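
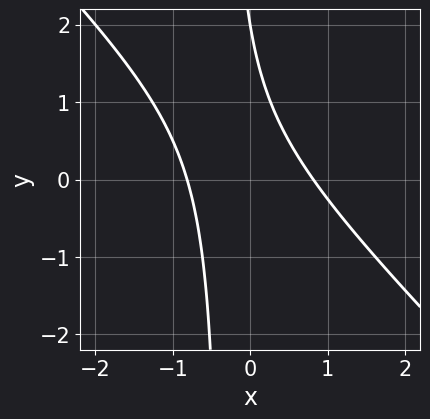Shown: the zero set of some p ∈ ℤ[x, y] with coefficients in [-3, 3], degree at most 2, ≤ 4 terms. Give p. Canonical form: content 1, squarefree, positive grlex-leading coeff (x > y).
(a) The degree is 2 — a generic line meets the curve in up to 2 points.
(b) Against the integer gridlines: it crosses the y-axis at the gridline y = 2.
(c) Fitting integer coefficients to these (and the overall shape) gives p.

3*x^2 + 3*x*y + y - 2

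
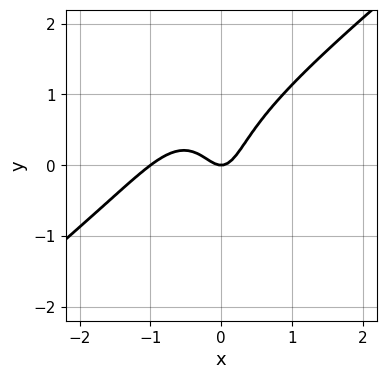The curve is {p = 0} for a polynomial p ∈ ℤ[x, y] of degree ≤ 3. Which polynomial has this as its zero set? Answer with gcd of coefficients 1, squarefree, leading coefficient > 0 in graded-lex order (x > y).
First, the degree is 3 — no degree-2 curve has this shape.
Then, reading off the gridlines: one y-axis crossing is at y = 0; the x-axis gridline crossings are at x ∈ {-1, 0}.
Finally, assembling these constraints gives the stated polynomial.

3*x^3 - 3*x^2*y - y^3 + 3*x^2 - y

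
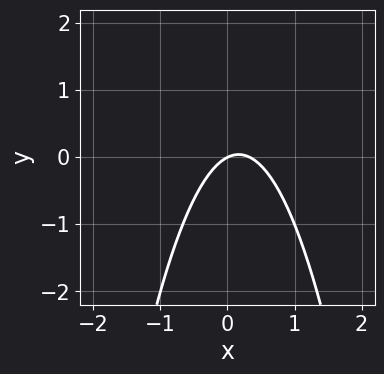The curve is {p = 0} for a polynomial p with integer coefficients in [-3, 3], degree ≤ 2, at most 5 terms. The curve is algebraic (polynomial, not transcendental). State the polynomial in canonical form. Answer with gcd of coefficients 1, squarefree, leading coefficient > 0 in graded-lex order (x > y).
3*x^2 - x + 2*y

1. deg p = 2.
2. Against the integer gridlines: it meets the x-axis at x = 0 (among the integer gridlines); it crosses the y-axis at the gridline y = 0.
3. Assembling these constraints gives the stated polynomial.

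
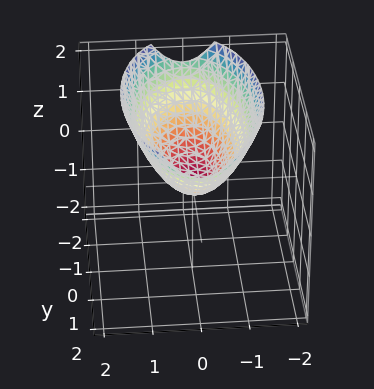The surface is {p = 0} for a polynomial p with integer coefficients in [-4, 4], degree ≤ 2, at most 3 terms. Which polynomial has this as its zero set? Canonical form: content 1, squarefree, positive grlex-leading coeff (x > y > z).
First, deg p = 2.
Next, symmetries: mirror symmetry x ↦ −x ⇒ only even powers of x; the y ↦ −y reflection is a symmetry, so y appears only in even powers.
Next, from the axis intercepts and sections: one y-axis crossing is at y = 0; it crosses the x-axis at the gridline x = 0; it crosses the z-axis at the gridline z = 0.
Finally, together with the visible shape, these determine p as stated.

3*x^2 + y^2 - 3*z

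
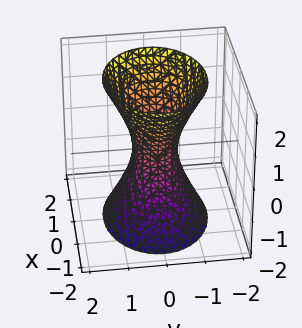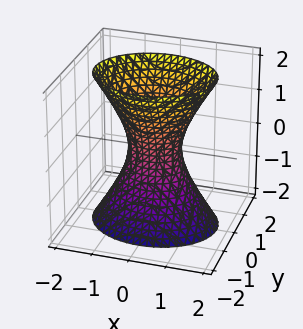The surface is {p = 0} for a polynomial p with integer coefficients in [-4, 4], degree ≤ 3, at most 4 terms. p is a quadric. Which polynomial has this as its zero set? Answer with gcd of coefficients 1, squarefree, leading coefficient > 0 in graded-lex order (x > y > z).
2*x^2 + 3*y^2 - z^2 - 1

deg p = 2.
Symmetries: mirror symmetry y ↦ −y ⇒ only even powers of y; mirror symmetry x ↦ −x ⇒ only even powers of x; it's symmetric under z → −z, forcing even powers of z.
Checking where it meets the axes: it misses every integer gridline on the z-axis.
These observations pin down the coefficients.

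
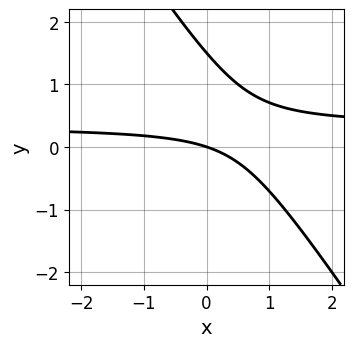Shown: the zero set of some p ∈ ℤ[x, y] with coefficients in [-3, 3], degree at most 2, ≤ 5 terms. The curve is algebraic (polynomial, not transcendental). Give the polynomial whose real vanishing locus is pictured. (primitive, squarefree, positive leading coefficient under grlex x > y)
3*x*y + 2*y^2 - x - 3*y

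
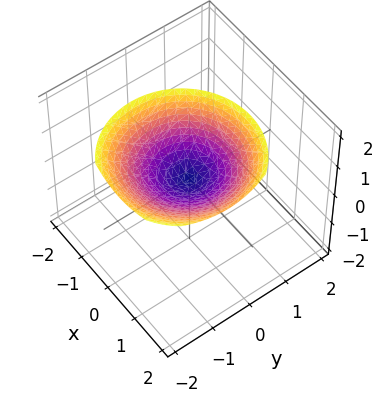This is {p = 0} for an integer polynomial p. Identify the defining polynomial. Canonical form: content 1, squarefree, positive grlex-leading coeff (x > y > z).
3*x^2 - 2*x*z + 3*y^2 + 2*y*z - 3*z

First, degree: no degree-1 surface has this shape, so deg p = 2.
Then, reading off the gridlines: it crosses the x-axis at the gridline x = 0; it crosses the z-axis at the gridline z = 0; one y-axis crossing is at y = 0.
Finally, the integer polynomial consistent with all of this is the stated p.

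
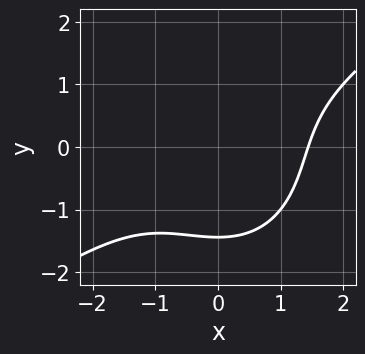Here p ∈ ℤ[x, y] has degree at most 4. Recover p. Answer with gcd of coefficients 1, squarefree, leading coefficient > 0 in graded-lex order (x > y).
First, deg p = 3. The shape is more complex than any degree-2 curve.
Finally, the integer polynomial consistent with all of this is the stated p.

x^3 - x^2*y - y^3 - 3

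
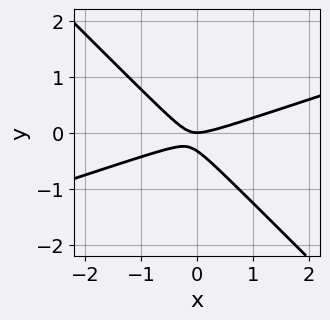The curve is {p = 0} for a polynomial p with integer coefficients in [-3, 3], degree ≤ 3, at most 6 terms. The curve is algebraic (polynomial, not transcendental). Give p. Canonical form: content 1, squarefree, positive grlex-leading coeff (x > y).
(a) The degree is 2 — no degree-1 curve has this shape.
(b) Checking where it meets the axes: it meets the x-axis at x = 0 (among the integer gridlines); one y-axis crossing is at y = 0.
(c) Matching integer coefficients to the picture gives p.

x^2 - 2*x*y - 3*y^2 - y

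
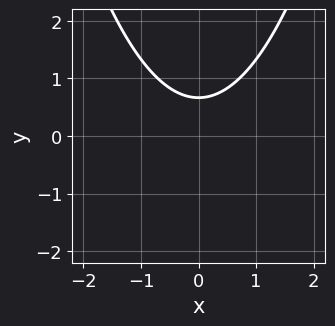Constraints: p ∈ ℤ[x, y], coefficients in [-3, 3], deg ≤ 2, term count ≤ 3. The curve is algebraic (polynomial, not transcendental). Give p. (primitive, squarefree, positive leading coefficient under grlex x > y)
First, the degree is 2 — a generic line meets the curve in up to 2 points.
Next, symmetries: the x ↦ −x reflection is a symmetry, so x appears only in even powers.
Next, reading off the gridlines: the curve avoids every integer x-axis point in the box.
Finally, assembling these constraints gives the stated polynomial.

2*x^2 - 3*y + 2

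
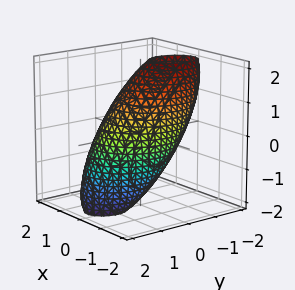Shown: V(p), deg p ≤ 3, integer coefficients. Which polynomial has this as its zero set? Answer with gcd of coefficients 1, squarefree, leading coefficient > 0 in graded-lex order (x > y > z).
(a) Degree: no degree-1 surface has this shape, so deg p = 2.
(b) Reading off the gridlines: the x-axis gridline crossings are at x ∈ {-1, 1}.
(c) Together with the visible shape, these determine p as stated.

3*x^2 - x*y + 2*y^2 + 2*y*z + z^2 - 3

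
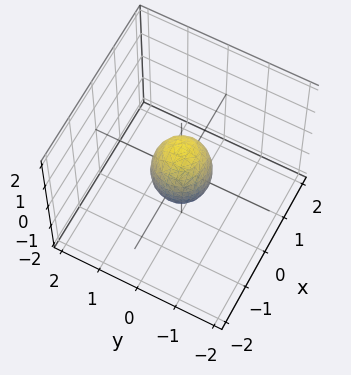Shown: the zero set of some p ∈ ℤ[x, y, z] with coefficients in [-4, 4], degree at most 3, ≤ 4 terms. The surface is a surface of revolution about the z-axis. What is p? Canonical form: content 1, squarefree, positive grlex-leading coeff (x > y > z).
First, the degree is 2 — the shape is more complex than any degree-1 surface.
Next, symmetries: every cross-section ⟂ z is a circle, so x, y appear only via x² + y².
Then, from the visible intercepts: the z-axis gridline crossings are at z ∈ {-1, 1}; a circular section at z = 0 has radius between 0 and 1.
Finally, together with the visible shape, these determine p as stated.

2*x^2 + 2*y^2 + z^2 - 1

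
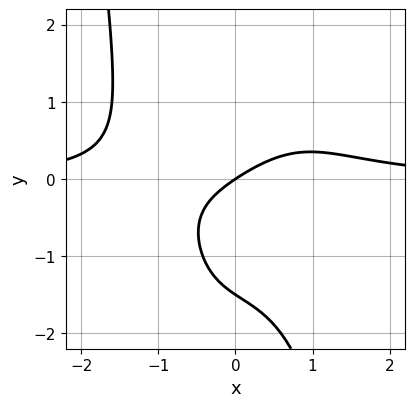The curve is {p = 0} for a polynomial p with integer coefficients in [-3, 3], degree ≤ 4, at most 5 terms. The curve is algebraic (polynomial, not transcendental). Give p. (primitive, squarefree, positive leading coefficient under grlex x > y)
First, deg p = 4. No degree-3 curve has this shape.
Next, from the axis intercepts and sections: it meets the x-axis at x = 0 (among the integer gridlines); it crosses the y-axis at the gridline y = 0.
Finally, the integer polynomial consistent with all of this is the stated p.

2*x^3*y + 2*y^2 - 2*x + 3*y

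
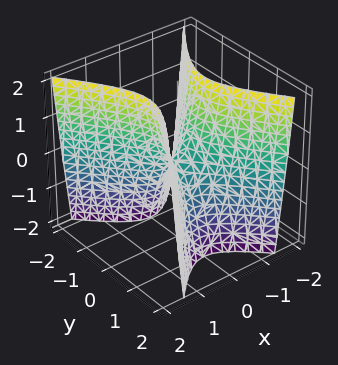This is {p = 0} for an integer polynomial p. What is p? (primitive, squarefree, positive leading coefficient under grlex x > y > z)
3*x^2 - 2*y^2 - z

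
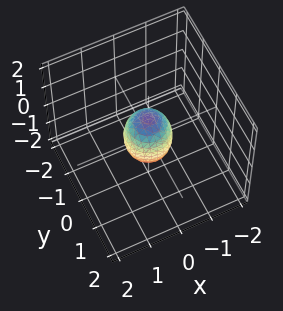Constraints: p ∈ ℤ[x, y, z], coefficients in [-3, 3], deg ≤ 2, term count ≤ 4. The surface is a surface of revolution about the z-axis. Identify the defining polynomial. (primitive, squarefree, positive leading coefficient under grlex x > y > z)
2*x^2 + 2*y^2 + z^2 - 1

The degree is 2 — the shape is more complex than any degree-1 surface.
Symmetry: every cross-section ⟂ z is a circle, so x, y appear only via x² + y².
From the visible intercepts: the z-axis gridline crossings are at z ∈ {-1, 1}; a circular section at z = 0 has radius between 0 and 1.
Putting this together gives p.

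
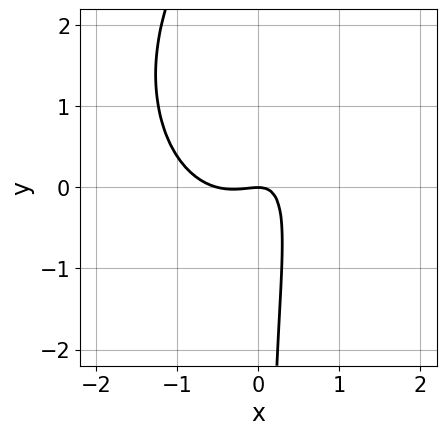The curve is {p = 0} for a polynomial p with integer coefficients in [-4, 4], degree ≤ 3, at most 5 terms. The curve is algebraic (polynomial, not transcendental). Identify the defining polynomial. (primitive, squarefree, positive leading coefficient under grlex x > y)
2*x^3 + x*y^2 + x^2 - 2*x*y + y

First, the degree is 3 — no degree-2 curve has this shape.
Next, checking where it meets the axes: one y-axis crossing is at y = 0; one x-axis crossing is at x = 0.
Finally, putting this together gives p.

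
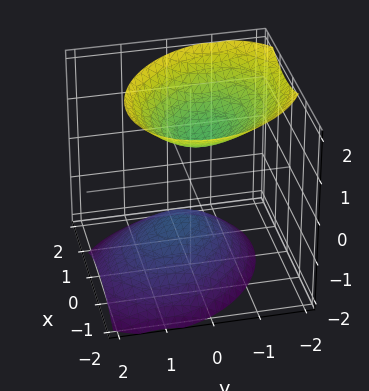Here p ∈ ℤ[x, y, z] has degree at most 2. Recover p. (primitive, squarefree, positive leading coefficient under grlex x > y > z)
2*x^2 + x*y + 2*y^2 + y*z - 2*z^2 + 2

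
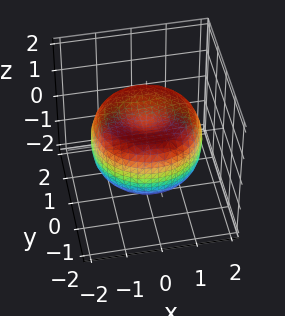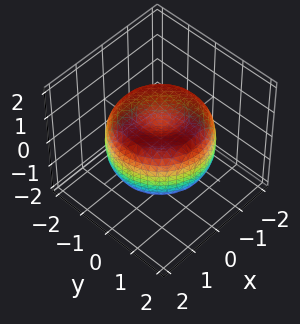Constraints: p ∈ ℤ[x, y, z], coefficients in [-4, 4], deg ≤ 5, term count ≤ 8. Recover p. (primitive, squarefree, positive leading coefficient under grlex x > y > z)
x^4 + 2*x^2*y^2 + y^4 - 2*x^2 - 2*y^2 + 2*z^2 - 1

1. The degree is 4 — a generic line meets the surface in up to 4 points.
2. Symmetries: every cross-section ⟂ z is a circle, so x, y appear only via x² + y².
3. Against the integer gridlines: a circular section at z = -1 has radius exactly 1.
4. Together with the visible shape, these determine p as stated.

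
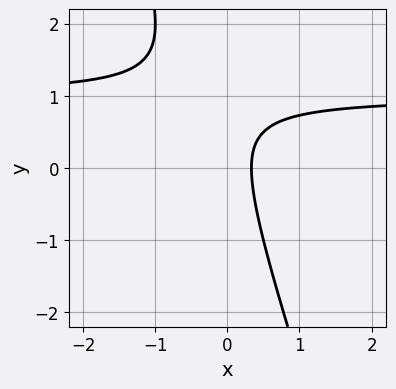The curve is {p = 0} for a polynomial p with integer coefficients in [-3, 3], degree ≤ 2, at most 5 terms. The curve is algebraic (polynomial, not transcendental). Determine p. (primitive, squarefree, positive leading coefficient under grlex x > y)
3*x*y + y^2 - 3*x - y + 1

(a) deg p = 2.
(b) Observable constraints: it misses every integer gridline on the y-axis.
(c) Together with the visible shape, these determine p as stated.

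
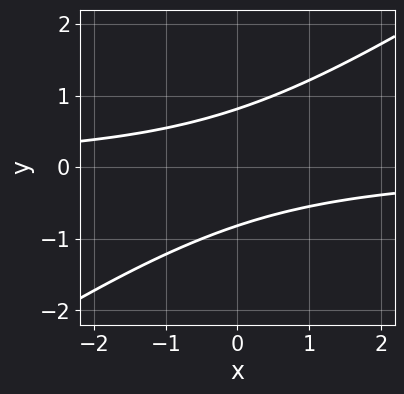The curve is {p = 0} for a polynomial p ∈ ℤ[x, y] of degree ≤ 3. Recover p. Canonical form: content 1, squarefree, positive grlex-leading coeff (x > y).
2*x*y - 3*y^2 + 2

(a) deg p = 2.
(b) From the axis intercepts and sections: no x-intercept at any integer in the box.
(c) Assembling these constraints gives the stated polynomial.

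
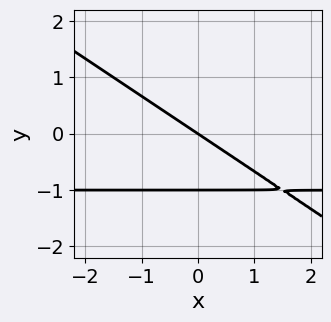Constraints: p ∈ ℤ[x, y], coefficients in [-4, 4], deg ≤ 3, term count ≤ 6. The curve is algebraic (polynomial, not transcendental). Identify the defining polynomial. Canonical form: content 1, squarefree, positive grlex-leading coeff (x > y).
1. The degree is 2 — the shape is more complex than any degree-1 curve.
2. From the visible intercepts: the y-axis gridline crossings are at y ∈ {-1, 0}; it meets the x-axis at x = 0 (among the integer gridlines).
3. Matching integer coefficients to the picture gives p.

2*x*y + 3*y^2 + 2*x + 3*y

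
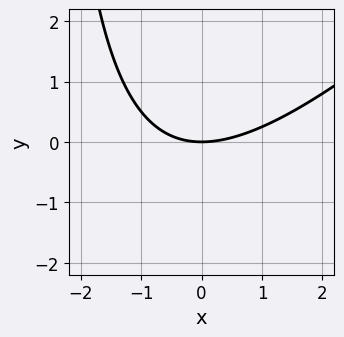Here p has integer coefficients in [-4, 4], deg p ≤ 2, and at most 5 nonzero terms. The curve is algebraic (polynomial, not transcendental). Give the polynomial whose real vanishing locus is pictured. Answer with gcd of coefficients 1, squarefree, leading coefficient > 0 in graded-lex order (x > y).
1. deg p = 2. No degree-1 curve has this shape.
2. Observable constraints: one x-axis crossing is at x = 0; one y-axis crossing is at y = 0.
3. Together with the visible shape, these determine p as stated.

x^2 - x*y - 3*y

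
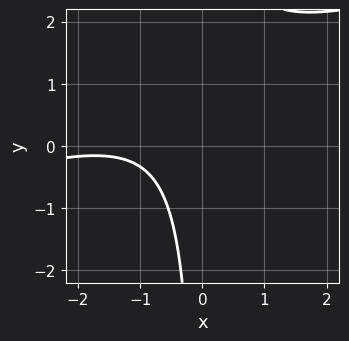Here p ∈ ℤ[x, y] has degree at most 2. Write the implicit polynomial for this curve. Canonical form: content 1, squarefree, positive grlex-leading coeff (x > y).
1. deg p = 2. No degree-1 curve has this shape.
2. Against the integer gridlines: no y-intercept at any integer in the box; no x-intercept at any integer in the box.
3. Putting this together gives p.

x^2 - 3*x*y + 3*x + 3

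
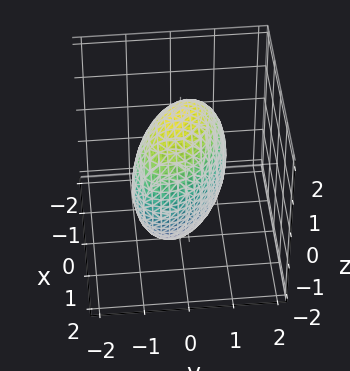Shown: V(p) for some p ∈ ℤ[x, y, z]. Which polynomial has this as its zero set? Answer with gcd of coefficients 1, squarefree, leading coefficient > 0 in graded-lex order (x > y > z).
Degree: the shape is more complex than any degree-1 surface, so deg p = 2.
From the visible intercepts: the y-axis gridline crossings are at y ∈ {-1, 1}.
Assembling these constraints gives the stated polynomial.

2*x^2 + 2*x*y + 3*y^2 + z^2 - 3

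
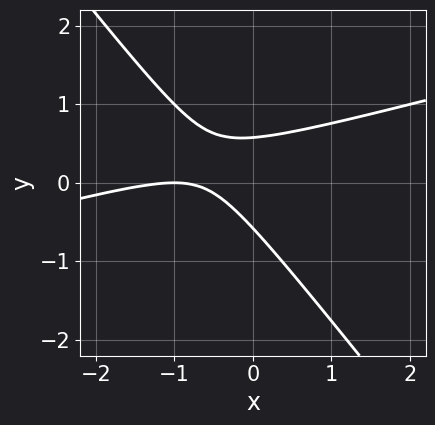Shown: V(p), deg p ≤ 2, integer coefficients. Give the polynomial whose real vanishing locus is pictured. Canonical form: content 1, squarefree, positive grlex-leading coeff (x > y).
Degree: a generic line meets the curve in up to 2 points, so deg p = 2.
Observable constraints: one x-axis crossing is at x = -1.
Together with the visible shape, these determine p as stated.

x^2 - 3*x*y - 3*y^2 + 2*x + 1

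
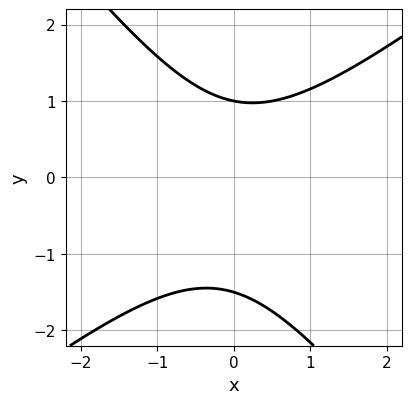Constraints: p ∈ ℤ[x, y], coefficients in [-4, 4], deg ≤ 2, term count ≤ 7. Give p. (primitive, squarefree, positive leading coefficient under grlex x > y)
2*x^2 - x*y - 2*y^2 - y + 3

1. Degree: the shape is more complex than any degree-1 curve, so deg p = 2.
2. From the axis intercepts and sections: one y-axis crossing is at y = 1; it misses every integer gridline on the x-axis.
3. Together with the visible shape, these determine p as stated.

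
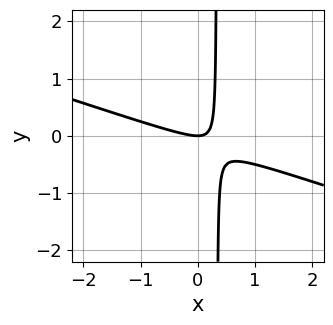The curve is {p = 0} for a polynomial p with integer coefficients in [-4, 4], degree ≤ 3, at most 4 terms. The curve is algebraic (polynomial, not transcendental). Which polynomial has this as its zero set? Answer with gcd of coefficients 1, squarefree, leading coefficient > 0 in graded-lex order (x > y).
(a) deg p = 2.
(b) Against the integer gridlines: it meets the x-axis at x = 0 (among the integer gridlines); it meets the y-axis at y = 0 (among the integer gridlines).
(c) Together with the visible shape, these determine p as stated.

x^2 + 3*x*y - y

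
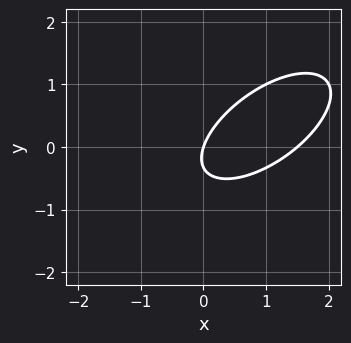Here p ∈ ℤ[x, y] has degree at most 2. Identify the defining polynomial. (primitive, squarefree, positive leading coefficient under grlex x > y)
2*x^2 - 3*x*y + 3*y^2 - 3*x + y

1. deg p = 2.
2. From the axis intercepts and sections: it meets the y-axis at y = 0 (among the integer gridlines); one x-axis crossing is at x = 0.
3. Together with the visible shape, these determine p as stated.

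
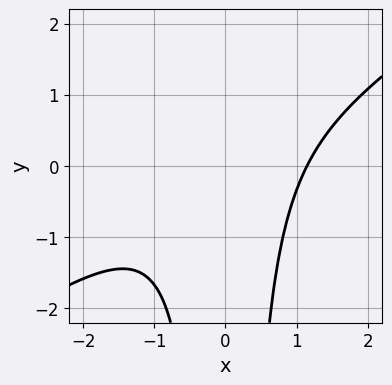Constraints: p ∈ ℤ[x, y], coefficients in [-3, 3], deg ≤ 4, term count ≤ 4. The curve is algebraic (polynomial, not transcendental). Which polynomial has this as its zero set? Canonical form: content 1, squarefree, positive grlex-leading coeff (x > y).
2*x^3 - 3*x^2*y - 3

(a) Degree: a generic line meets the curve in up to 3 points, so deg p = 3.
(b) From the visible intercepts: no y-intercept at any integer in the box.
(c) Assembling these constraints gives the stated polynomial.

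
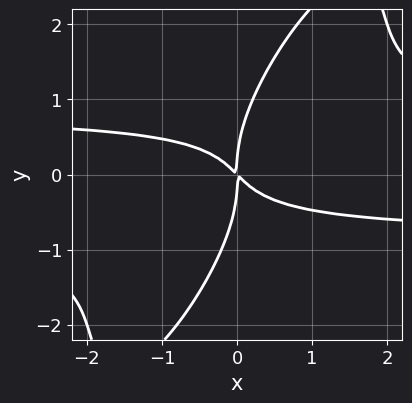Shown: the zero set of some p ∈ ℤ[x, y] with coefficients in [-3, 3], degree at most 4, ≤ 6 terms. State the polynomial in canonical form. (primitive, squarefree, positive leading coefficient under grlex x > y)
Degree: the shape is more complex than any degree-3 curve, so deg p = 4.
Reading off the gridlines: it crosses the x-axis at the gridline x = 0; one y-axis crossing is at y = 0.
Solving for integer coefficients yields p as stated.

3*x^2*y^2 - 3*x*y^3 + y^4 - 2*x^2 - 2*x*y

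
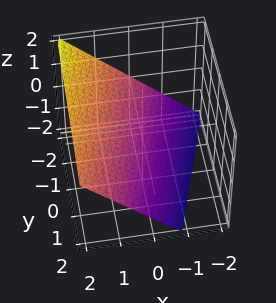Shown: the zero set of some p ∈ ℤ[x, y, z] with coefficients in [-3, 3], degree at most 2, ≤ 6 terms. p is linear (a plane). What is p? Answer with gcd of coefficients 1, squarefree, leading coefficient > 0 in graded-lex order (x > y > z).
3*x - y - 3*z - 2

(a) deg p = 1. Every cross-section is a straight line — this is a plane.
(b) Observable constraints: one y-axis crossing is at y = -2.
(c) Fitting integer coefficients to these (and the overall shape) gives p.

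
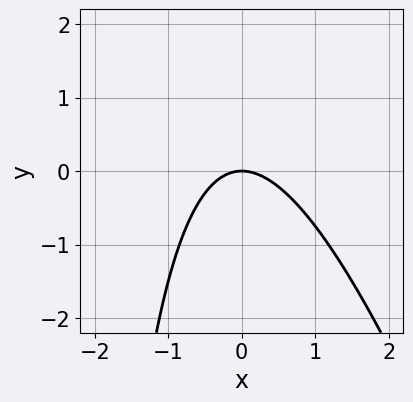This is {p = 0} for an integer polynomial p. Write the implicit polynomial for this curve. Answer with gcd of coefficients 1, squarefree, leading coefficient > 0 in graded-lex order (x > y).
3*x^2 + x*y + 3*y

First, degree: no degree-1 curve has this shape, so deg p = 2.
Next, from the visible intercepts: it meets the x-axis at x = 0 (among the integer gridlines); it meets the y-axis at y = 0 (among the integer gridlines).
Finally, solving for integer coefficients yields p as stated.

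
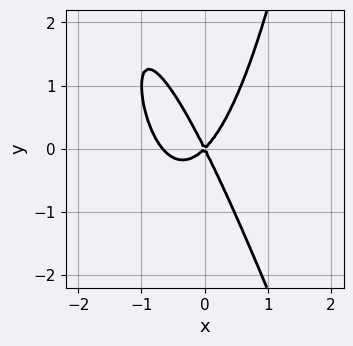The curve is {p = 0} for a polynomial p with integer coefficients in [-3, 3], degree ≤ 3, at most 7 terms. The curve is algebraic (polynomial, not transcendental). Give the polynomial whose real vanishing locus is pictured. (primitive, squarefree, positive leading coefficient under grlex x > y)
(a) The degree is 3 — the shape is more complex than any degree-2 curve.
(b) Reading off the gridlines: one x-axis crossing is at x = 0; one y-axis crossing is at y = 0.
(c) Assembling these constraints gives the stated polynomial.

3*x^3 + x^2*y + 2*x^2 - x*y - y^2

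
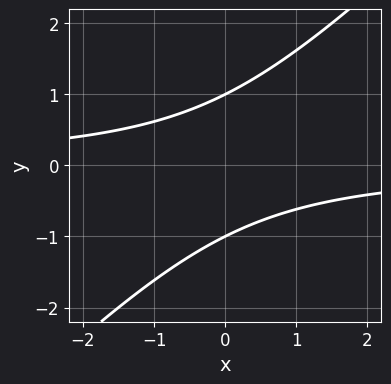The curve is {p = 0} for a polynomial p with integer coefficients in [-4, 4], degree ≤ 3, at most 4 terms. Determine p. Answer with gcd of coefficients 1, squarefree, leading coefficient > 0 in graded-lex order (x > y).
1. deg p = 2. No degree-1 curve has this shape.
2. Reading off the gridlines: the y-axis gridline crossings are at y ∈ {-1, 1}; no x-intercept at any integer in the box.
3. Assembling these constraints gives the stated polynomial.

x*y - y^2 + 1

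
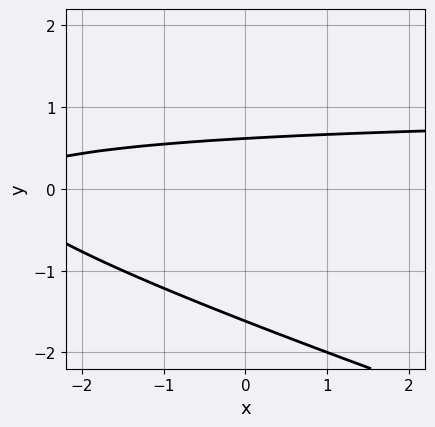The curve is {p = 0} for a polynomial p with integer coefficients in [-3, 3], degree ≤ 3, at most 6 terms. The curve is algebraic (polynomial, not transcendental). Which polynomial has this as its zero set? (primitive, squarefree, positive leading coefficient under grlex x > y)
Degree: a generic line meets the curve in up to 2 points, so deg p = 2.
From the visible intercepts: it misses every integer gridline on the x-axis.
Fitting integer coefficients to these (and the overall shape) gives p.

x*y + 3*y^2 - x + 3*y - 3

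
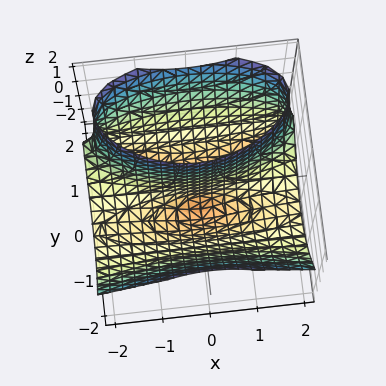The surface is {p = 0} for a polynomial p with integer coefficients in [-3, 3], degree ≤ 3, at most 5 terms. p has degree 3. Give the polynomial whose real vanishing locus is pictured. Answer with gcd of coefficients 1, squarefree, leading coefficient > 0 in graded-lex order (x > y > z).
Degree: no degree-2 surface has this shape, so deg p = 3.
Against the integer gridlines: every point of the x-axis in the box is on the surface; the visible z-axis segment lies entirely on the surface.
Together with the visible shape, these determine p as stated.

x^2*z + 2*y^3 - 3*y*z - 3*y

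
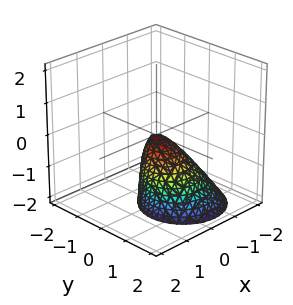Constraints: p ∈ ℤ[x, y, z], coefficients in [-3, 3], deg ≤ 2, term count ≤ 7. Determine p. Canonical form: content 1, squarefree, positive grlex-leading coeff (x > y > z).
1. Degree: the shape is more complex than any degree-1 surface, so deg p = 2.
2. Against the integer gridlines: one z-axis crossing is at z = 0; it meets the x-axis at x = 0 (among the integer gridlines); it crosses the y-axis at the gridline y = 0.
3. Matching integer coefficients to the picture gives p.

2*x^2 - x*z + 2*y^2 + y*z + z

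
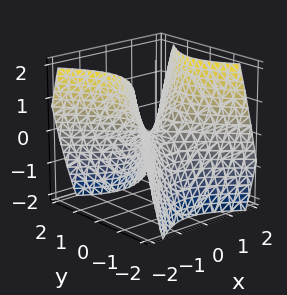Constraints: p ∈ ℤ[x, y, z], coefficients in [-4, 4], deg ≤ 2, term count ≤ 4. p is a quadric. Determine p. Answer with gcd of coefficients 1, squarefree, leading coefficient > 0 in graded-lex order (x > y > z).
x^2 - y^2 - z

(a) deg p = 2. A saddle surface; a quadric.
(b) Symmetries: it's symmetric under y → −y, forcing even powers of y; it's symmetric under x → −x, forcing even powers of x.
(c) Against the integer gridlines: one x-axis crossing is at x = 0; it meets the z-axis at z = 0 (among the integer gridlines); it crosses the y-axis at the gridline y = 0.
(d) These observations pin down the coefficients.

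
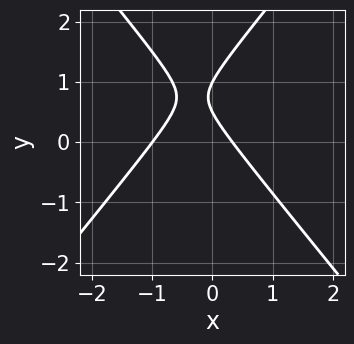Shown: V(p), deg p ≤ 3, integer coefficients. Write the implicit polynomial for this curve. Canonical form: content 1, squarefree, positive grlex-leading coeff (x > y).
The degree is 2 — a generic line meets the curve in up to 2 points.
Reading off the gridlines: it crosses the y-axis at the gridline y = 1; it meets the x-axis at x = -1 (among the integer gridlines).
Matching integer coefficients to the picture gives p.

3*x^2 - 2*y^2 + 2*x + 3*y - 1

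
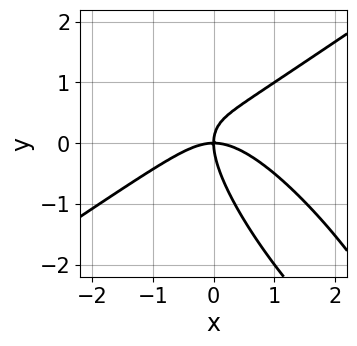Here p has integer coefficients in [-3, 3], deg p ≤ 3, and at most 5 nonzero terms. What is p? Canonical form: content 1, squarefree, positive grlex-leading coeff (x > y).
2*x^3 - 3*x*y^2 - 2*y^3 + 3*x*y

deg p = 3. The shape is more complex than any degree-2 curve.
From the axis intercepts and sections: it crosses the y-axis at the gridline y = 0; it crosses the x-axis at the gridline x = 0.
Fitting integer coefficients to these (and the overall shape) gives p.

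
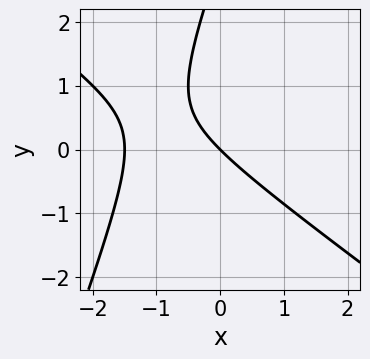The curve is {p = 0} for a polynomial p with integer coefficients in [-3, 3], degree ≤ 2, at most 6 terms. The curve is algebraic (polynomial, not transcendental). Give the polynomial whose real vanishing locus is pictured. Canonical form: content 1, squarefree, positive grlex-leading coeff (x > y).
2*x^2 + 2*x*y - y^2 + 3*x + 3*y

First, deg p = 2. The shape is more complex than any degree-1 curve.
Then, reading off the gridlines: one y-axis crossing is at y = 0; it crosses the x-axis at the gridline x = 0.
Finally, assembling these constraints gives the stated polynomial.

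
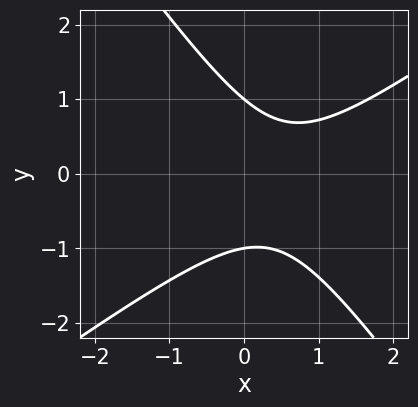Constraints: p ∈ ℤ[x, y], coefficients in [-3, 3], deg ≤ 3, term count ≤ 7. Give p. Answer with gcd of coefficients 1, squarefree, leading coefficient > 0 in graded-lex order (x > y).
First, deg p = 2. No degree-1 curve has this shape.
Then, observable constraints: among the integer gridlines, it crosses the y-axis at y ∈ {-1, 1}; no x-intercept at any integer in the box.
Finally, fitting integer coefficients to these (and the overall shape) gives p.

3*x^2 - 2*x*y - 3*y^2 - 3*x + 3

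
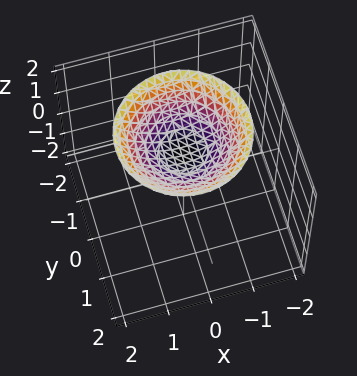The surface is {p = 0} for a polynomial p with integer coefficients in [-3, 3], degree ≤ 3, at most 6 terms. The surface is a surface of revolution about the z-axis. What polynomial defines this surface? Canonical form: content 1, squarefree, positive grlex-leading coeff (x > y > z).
x^2 + y^2 - 2*z + 2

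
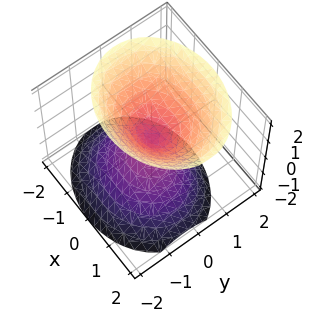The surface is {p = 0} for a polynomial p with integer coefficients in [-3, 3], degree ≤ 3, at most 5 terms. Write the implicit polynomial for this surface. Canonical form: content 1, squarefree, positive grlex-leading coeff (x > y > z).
2*x^2 + 3*y^2 - y*z - 2*z^2

I count 2 distinct pieces. They look like related sheets of one shape, so recover p as a whole.
Degree: the shape is more complex than any degree-1 surface, so deg p = 2.
Checking where it meets the axes: one x-axis crossing is at x = 0; it crosses the y-axis at the gridline y = 0.
Assembling these constraints gives the stated polynomial.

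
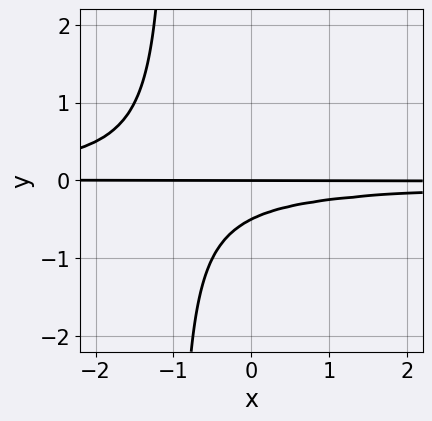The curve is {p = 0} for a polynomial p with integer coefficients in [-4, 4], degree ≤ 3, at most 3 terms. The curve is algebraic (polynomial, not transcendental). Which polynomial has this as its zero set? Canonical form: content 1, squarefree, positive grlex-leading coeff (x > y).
1. Degree: no degree-2 curve has this shape, so deg p = 3.
2. From the visible intercepts: the visible x-axis segment lies entirely on the curve; it crosses the y-axis at the gridline y = 0.
3. Matching integer coefficients to the picture gives p.

2*x*y^2 + 2*y^2 + y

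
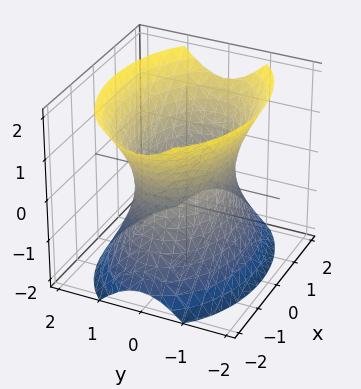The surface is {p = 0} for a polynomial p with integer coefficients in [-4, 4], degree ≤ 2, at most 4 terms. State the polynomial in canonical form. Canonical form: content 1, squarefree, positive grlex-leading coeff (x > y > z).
Degree: an hourglass — one-sheet hyperboloid; a quadric, so deg p = 2.
Symmetries: it's symmetric under y → −y, forcing even powers of y; the z ↦ −z reflection is a symmetry, so z appears only in even powers; mirror symmetry x ↦ −x ⇒ only even powers of x.
Against the integer gridlines: the y-axis gridline crossings are at y ∈ {-1, 1}; the surface avoids every integer z-axis point in the box.
Solving for integer coefficients yields p as stated.

x^2 + 2*y^2 - z^2 - 2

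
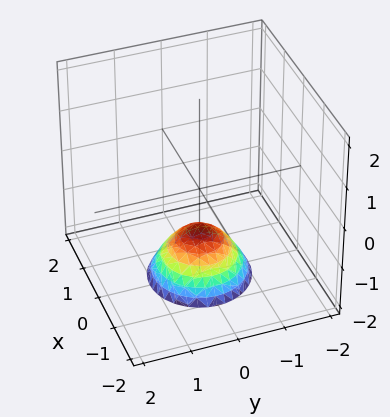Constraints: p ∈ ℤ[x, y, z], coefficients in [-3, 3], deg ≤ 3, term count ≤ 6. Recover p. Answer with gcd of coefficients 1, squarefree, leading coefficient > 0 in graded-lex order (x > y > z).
First, deg p = 2. The shape is more complex than any degree-1 surface.
Then, symmetries: rotational symmetry about the z-axis ⇒ p depends on x, y only through x² + y².
Next, from the axis intercepts and sections: a circular section at z = -2 has radius exactly 1; it misses every integer gridline on the y-axis.
Finally, matching integer coefficients to the picture gives p. Check: (0, 0, -1) on the z-axis lies on the surface, and p(0, 0, -1) = 0. ✓

x^2 + y^2 + z + 1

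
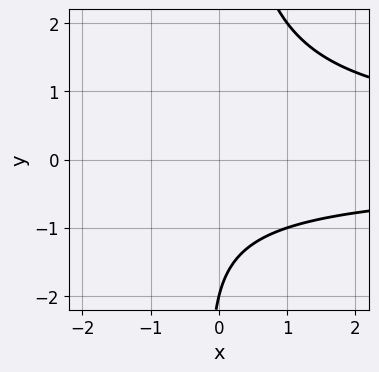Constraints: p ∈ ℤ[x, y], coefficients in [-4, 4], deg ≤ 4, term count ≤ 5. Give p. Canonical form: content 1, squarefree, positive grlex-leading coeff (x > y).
1. deg p = 3. A generic line meets the curve in up to 3 points.
2. Reading off the gridlines: the curve avoids every integer x-axis point in the box; one y-axis crossing is at y = -2.
3. Fitting integer coefficients to these (and the overall shape) gives p.

x*y^2 - y - 2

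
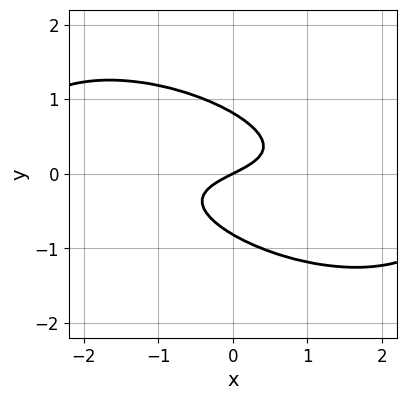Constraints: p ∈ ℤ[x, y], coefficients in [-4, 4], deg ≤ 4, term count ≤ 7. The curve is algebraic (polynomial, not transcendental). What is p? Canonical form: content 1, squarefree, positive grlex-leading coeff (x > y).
First, the degree is 3 — the shape is more complex than any degree-2 curve.
Then, from the visible intercepts: it crosses the y-axis at the gridline y = 0; it crosses the x-axis at the gridline x = 0.
Finally, solving for integer coefficients yields p as stated.

x^2*y + 2*x*y^2 + 3*y^3 + x - 2*y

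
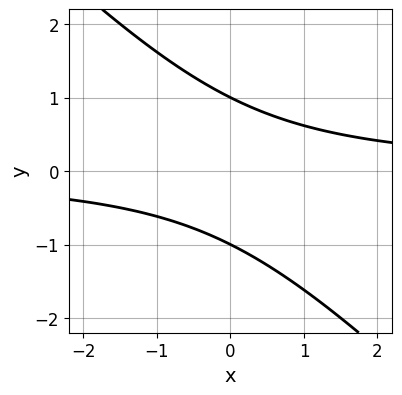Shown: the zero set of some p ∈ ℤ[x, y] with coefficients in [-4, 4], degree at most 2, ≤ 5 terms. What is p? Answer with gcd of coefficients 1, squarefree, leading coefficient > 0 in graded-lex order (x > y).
(a) deg p = 2.
(b) From the visible intercepts: among the integer gridlines, it crosses the y-axis at y ∈ {-1, 1}; no x-intercept at any integer in the box.
(c) Fitting integer coefficients to these (and the overall shape) gives p.

x*y + y^2 - 1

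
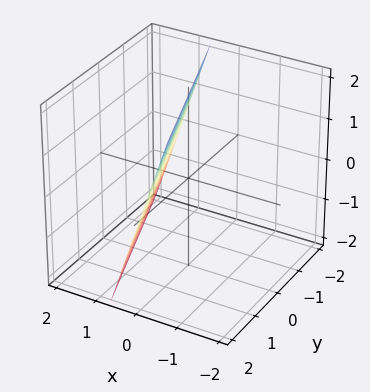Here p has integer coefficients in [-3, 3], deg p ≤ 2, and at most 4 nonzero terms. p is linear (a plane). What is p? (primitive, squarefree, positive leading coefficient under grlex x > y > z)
3*x + y + z - 2

First, degree: every cross-section is a straight line — this is a plane, so deg p = 1.
Then, observable constraints: it meets the z-axis at z = 2 (among the integer gridlines); it meets the y-axis at y = 2 (among the integer gridlines).
Finally, these observations pin down the coefficients.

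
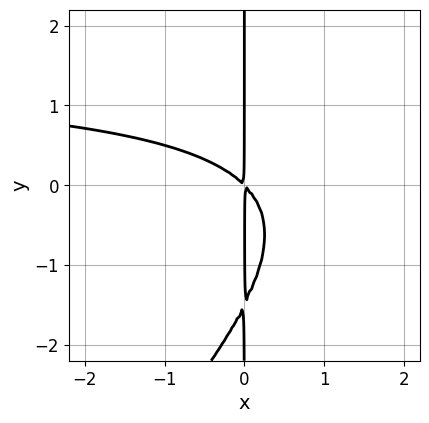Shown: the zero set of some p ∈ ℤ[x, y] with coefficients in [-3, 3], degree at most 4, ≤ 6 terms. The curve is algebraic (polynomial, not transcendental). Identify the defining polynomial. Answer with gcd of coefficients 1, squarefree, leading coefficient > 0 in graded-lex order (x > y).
2*x^2*y - 2*x*y^2 - 3*x^2 - 3*x*y

1. Degree: the shape is more complex than any degree-2 curve, so deg p = 3.
2. From the visible intercepts: every point of the y-axis in the box is on the curve.
3. Putting this together gives p.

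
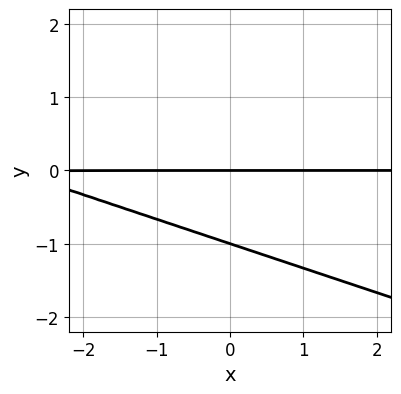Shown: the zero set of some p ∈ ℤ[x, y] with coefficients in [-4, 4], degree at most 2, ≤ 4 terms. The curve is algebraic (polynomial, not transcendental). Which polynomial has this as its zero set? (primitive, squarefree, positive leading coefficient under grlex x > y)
deg p = 2.
Checking where it meets the axes: every point of the x-axis in the box is on the curve; the y-axis gridline crossings are at y ∈ {-1, 0}.
Assembling these constraints gives the stated polynomial.

x*y + 3*y^2 + 3*y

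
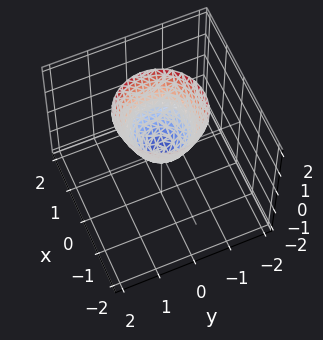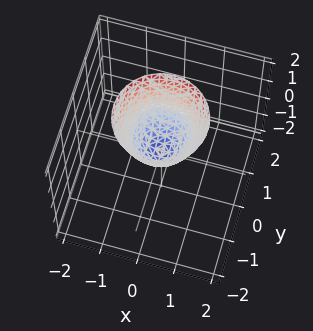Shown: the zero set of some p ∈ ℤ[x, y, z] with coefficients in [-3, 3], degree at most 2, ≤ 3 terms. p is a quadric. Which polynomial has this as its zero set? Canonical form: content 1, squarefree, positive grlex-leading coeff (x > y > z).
1. The degree is 2 — a paraboloid; a quadric.
2. By symmetry, the z-axis is an axis of rotation, so x and y enter only as x² + y².
3. From the visible intercepts: it crosses the y-axis at the gridline y = 0; one z-axis crossing is at z = 0; a circular section at z = 1 has radius between 0 and 1.
4. These observations pin down the coefficients.

3*x^2 + 3*y^2 - 2*z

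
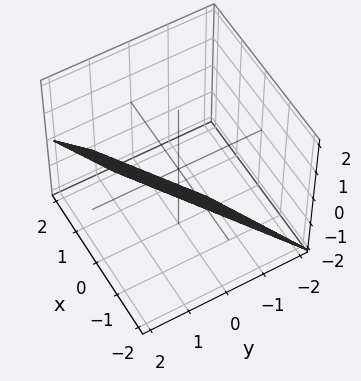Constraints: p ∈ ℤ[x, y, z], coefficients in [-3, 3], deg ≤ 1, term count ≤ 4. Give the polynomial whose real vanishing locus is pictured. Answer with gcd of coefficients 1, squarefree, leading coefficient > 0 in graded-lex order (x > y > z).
First, deg p = 1. Every cross-section is a straight line — this is a plane.
Then, reading off the gridlines: it crosses the x-axis at the gridline x = -1; it crosses the z-axis at the gridline z = -1.
Finally, putting this together gives p.

2*x - 3*y + 2*z + 2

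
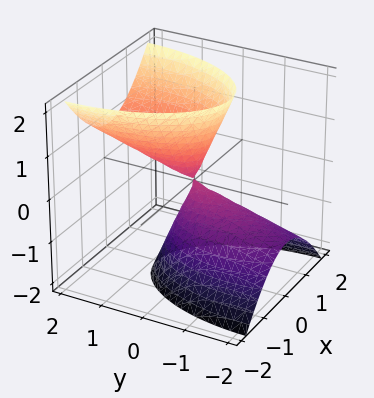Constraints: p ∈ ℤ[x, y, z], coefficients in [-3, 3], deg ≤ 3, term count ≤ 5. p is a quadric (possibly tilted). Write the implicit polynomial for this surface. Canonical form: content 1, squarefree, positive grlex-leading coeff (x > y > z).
3*x^2 + y^2 - 2*y*z - z^2

(a) I count 2 distinct pieces. They look like related sheets of one shape, so recover p as a whole.
(b) deg p = 2. The shape is more complex than any degree-1 surface.
(c) Checking where it meets the axes: one y-axis crossing is at y = 0; it crosses the x-axis at the gridline x = 0; it meets the z-axis at z = 0 (among the integer gridlines).
(d) Matching integer coefficients to the picture gives p.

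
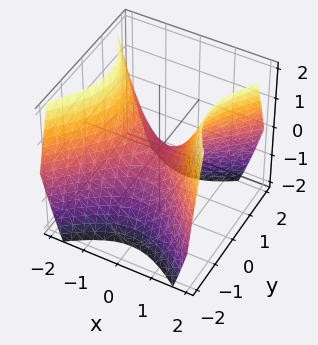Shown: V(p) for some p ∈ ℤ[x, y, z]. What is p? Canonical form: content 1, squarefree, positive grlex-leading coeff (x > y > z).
x^2 - y^2 - z

1. The degree is 2 — a saddle surface; a quadric.
2. Symmetries: it's symmetric under x → −x, forcing even powers of x; the y ↦ −y reflection is a symmetry, so y appears only in even powers.
3. From the visible intercepts: it meets the y-axis at y = 0 (among the integer gridlines); one x-axis crossing is at x = 0; one z-axis crossing is at z = 0.
4. Solving for integer coefficients yields p as stated.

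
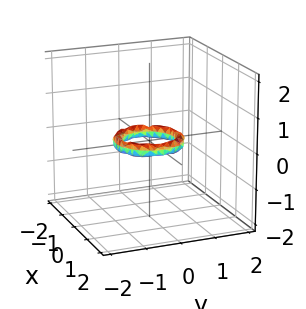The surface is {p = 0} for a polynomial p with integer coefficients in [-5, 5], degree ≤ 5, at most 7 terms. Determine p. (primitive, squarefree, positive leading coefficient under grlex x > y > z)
2*x^4 + 4*x^2*y^2 + 2*y^4 - 3*x^2 - 3*y^2 + 3*z^2 + 1

1. deg p = 4. The shape is more complex than any degree-3 surface.
2. Symmetry: the surface is invariant under rotation about z: p = q(x² + y², z).
3. From the visible intercepts: among the integer gridlines, it crosses the x-axis at x ∈ {-1, 1}; among the integer gridlines, it crosses the y-axis at y ∈ {-1, 1}.
4. Assembling these constraints gives the stated polynomial.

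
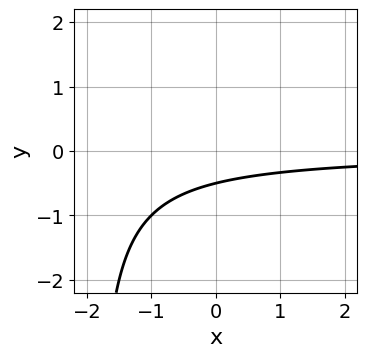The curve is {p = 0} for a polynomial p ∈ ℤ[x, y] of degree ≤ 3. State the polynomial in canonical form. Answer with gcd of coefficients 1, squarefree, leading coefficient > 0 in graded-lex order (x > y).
First, deg p = 2. No degree-1 curve has this shape.
Then, reading off the gridlines: the curve avoids every integer x-axis point in the box.
Finally, matching integer coefficients to the picture gives p.

x*y + 2*y + 1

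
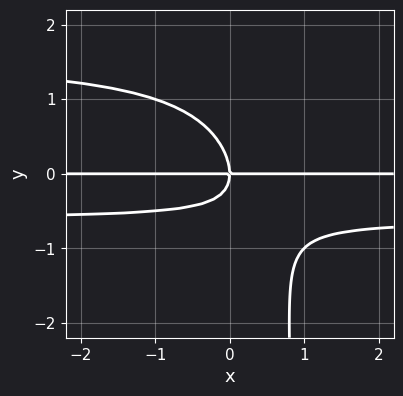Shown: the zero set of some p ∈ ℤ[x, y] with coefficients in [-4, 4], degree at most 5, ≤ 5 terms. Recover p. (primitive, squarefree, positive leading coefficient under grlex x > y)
1. Degree: no degree-3 curve has this shape, so deg p = 4.
2. Observable constraints: it crosses the y-axis at the gridline y = 0; the visible x-axis segment lies entirely on the curve.
3. Together with the visible shape, these determine p as stated.

x*y^3 - x*y^2 - y^3 - x*y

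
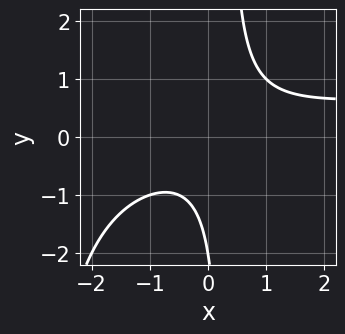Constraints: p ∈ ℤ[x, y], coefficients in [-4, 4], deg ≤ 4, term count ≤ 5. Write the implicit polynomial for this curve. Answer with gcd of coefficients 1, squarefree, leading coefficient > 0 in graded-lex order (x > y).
1. deg p = 3. No degree-2 curve has this shape.
2. Against the integer gridlines: it crosses the y-axis at the gridline y = -2; it misses every integer gridline on the x-axis.
3. Assembling these constraints gives the stated polynomial.

x^2*y - x^2 + 3*x*y - y - 2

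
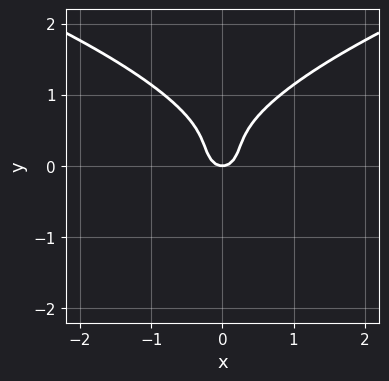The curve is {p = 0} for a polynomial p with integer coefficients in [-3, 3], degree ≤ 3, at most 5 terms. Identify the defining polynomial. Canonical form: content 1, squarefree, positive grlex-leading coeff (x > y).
3*y^3 - 3*x^2 - 2*y^2 + y

deg p = 3.
Symmetries: the x ↦ −x reflection is a symmetry, so x appears only in even powers.
From the visible intercepts: it crosses the x-axis at the gridline x = 0; it meets the y-axis at y = 0 (among the integer gridlines).
Together with the visible shape, these determine p as stated.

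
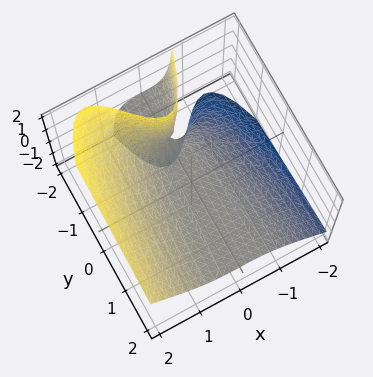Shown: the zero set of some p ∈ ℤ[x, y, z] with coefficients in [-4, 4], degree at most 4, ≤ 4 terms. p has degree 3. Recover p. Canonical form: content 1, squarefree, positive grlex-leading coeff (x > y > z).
(a) The degree is 3 — the shape is more complex than any degree-2 surface.
(b) Observable constraints: the visible y-axis segment lies entirely on the surface; it meets the z-axis at z = 0 (among the integer gridlines); it meets the x-axis at x = 0 (among the integer gridlines).
(c) Together with the visible shape, these determine p as stated.

3*x^3 - 3*x^2*z - 2*y*z - 2*z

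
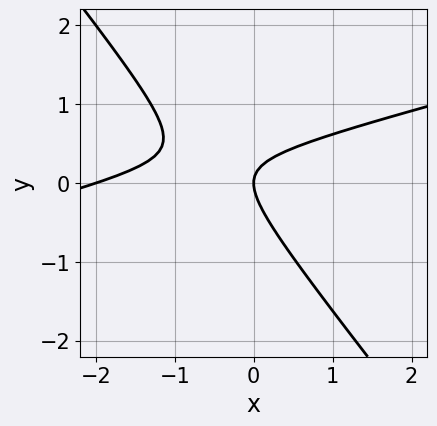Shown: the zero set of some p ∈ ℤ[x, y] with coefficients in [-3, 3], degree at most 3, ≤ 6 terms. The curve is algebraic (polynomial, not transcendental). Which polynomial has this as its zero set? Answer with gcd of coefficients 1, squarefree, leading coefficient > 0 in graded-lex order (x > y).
(a) Degree: no degree-1 curve has this shape, so deg p = 2.
(b) From the visible intercepts: it meets the y-axis at y = 0 (among the integer gridlines); the x-axis gridline crossings are at x ∈ {-2, 0}.
(c) Together with the visible shape, these determine p as stated.

x^2 - 3*x*y - 3*y^2 + 2*x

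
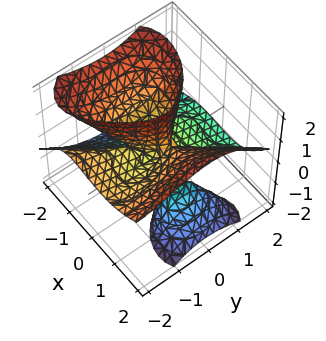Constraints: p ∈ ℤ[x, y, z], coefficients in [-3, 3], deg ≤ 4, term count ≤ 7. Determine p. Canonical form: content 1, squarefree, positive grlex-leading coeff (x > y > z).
2*x^3 - 3*x*z^2 - y^3 - 3*y^2*z + z^2

1. The picture has 2 separate pieces. They look like related sheets of one shape, so recover p as a whole.
2. Degree: a generic line meets the surface in up to 3 points, so deg p = 3.
3. Reading off the gridlines: it meets the y-axis at y = 0 (among the integer gridlines); it meets the x-axis at x = 0 (among the integer gridlines).
4. Solving for integer coefficients yields p as stated.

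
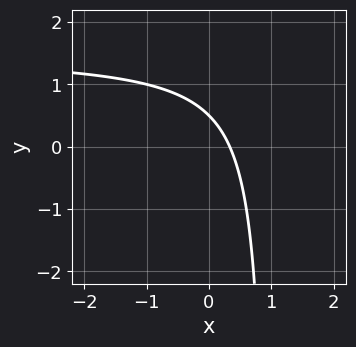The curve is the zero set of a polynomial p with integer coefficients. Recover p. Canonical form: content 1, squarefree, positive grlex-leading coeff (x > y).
First, deg p = 2. A generic line meets the curve in up to 2 points.
Finally, putting this together gives p.

2*x*y - 3*x - 2*y + 1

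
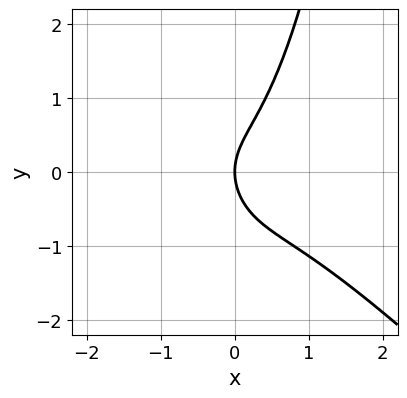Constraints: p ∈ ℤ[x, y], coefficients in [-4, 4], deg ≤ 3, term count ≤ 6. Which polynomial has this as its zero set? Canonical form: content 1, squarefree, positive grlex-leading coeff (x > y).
First, the degree is 3 — the shape is more complex than any degree-2 curve.
Then, from the axis intercepts and sections: it crosses the x-axis at the gridline x = 0; it meets the y-axis at y = 0 (among the integer gridlines).
Finally, fitting integer coefficients to these (and the overall shape) gives p.

3*x^3 + 3*x^2*y - 2*y^2 + 3*x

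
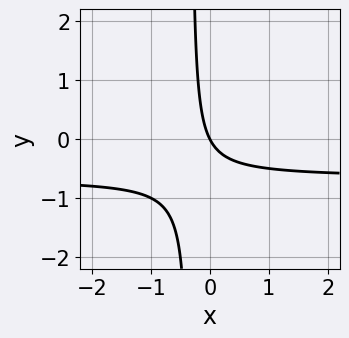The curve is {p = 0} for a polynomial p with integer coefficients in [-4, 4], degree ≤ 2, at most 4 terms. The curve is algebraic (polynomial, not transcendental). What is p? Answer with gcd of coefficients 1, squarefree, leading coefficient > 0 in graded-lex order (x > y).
3*x*y + 2*x + y

(a) The degree is 2 — the shape is more complex than any degree-1 curve.
(b) Reading off the gridlines: one y-axis crossing is at y = 0; it meets the x-axis at x = 0 (among the integer gridlines).
(c) The integer polynomial consistent with all of this is the stated p.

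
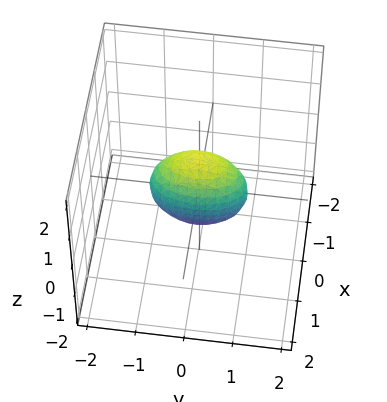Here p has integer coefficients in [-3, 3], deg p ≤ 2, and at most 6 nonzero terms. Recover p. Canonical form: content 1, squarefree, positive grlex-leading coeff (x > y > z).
deg p = 2. Bounded and convex; a quadric.
Symmetries: it's symmetric under y → −y, forcing even powers of y; the z ↦ −z reflection is a symmetry, so z appears only in even powers; mirror symmetry x ↦ −x ⇒ only even powers of x.
Against the integer gridlines: the y-axis gridline crossings are at y ∈ {-1, 1}; among the integer gridlines, it crosses the z-axis at z ∈ {-1, 1}.
Putting this together gives p.

3*x^2 + y^2 + z^2 - 1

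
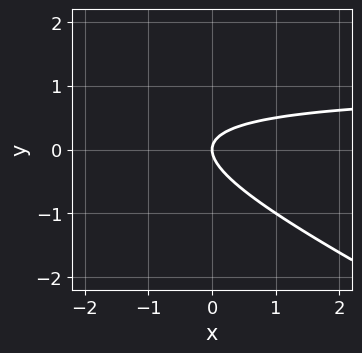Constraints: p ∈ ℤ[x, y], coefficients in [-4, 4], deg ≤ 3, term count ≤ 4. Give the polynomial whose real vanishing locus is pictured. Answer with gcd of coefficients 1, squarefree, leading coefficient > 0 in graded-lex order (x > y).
x*y + 2*y^2 - x

1. Degree: no degree-1 curve has this shape, so deg p = 2.
2. Reading off the gridlines: it crosses the x-axis at the gridline x = 0; one y-axis crossing is at y = 0.
3. Matching integer coefficients to the picture gives p.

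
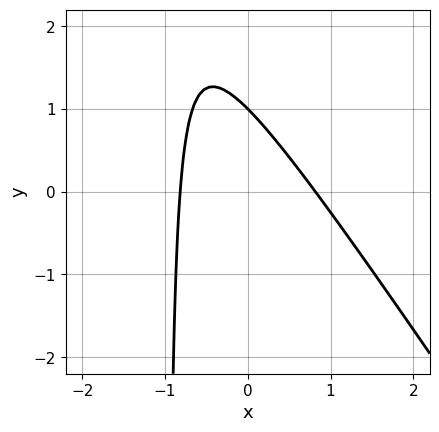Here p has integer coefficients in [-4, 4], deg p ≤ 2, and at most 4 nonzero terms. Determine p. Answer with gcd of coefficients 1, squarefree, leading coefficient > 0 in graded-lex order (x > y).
(a) The degree is 2 — no degree-1 curve has this shape.
(b) From the axis intercepts and sections: one y-axis crossing is at y = 1.
(c) Assembling these constraints gives the stated polynomial.

3*x^2 + 2*x*y + 2*y - 2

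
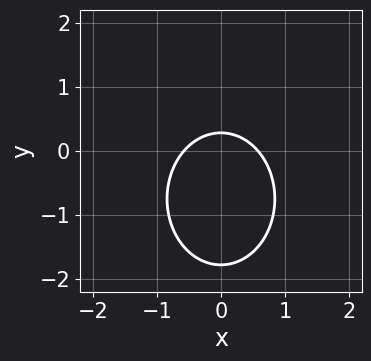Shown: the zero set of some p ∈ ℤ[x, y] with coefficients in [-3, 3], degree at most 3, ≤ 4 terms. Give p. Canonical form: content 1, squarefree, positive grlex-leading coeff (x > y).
3*x^2 + 2*y^2 + 3*y - 1

(a) The degree is 2 — a generic line meets the curve in up to 2 points.
(b) Symmetries: the x ↦ −x reflection is a symmetry, so x appears only in even powers.
(c) Putting this together gives p.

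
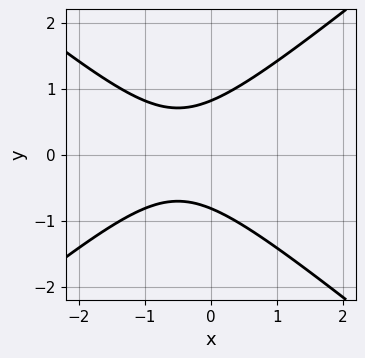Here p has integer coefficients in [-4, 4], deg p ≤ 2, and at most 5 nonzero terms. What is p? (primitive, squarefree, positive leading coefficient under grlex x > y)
First, deg p = 2. A generic line meets the curve in up to 2 points.
Then, symmetries: it's symmetric under y → −y, forcing even powers of y.
Next, observable constraints: the curve avoids every integer x-axis point in the box.
Finally, matching integer coefficients to the picture gives p.

2*x^2 - 3*y^2 + 2*x + 2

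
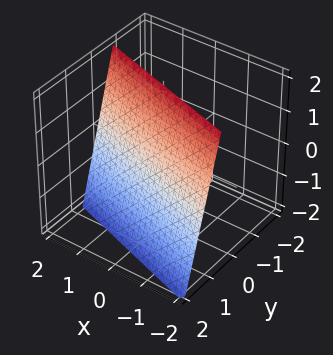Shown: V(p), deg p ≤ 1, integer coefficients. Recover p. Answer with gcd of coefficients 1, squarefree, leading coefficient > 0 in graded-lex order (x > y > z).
(a) The degree is 1 — every cross-section is a straight line — this is a plane.
(b) Reading off the gridlines: it meets the x-axis at x = 2 (among the integer gridlines); one z-axis crossing is at z = 2.
(c) Putting this together gives p.

x + 3*y + z - 2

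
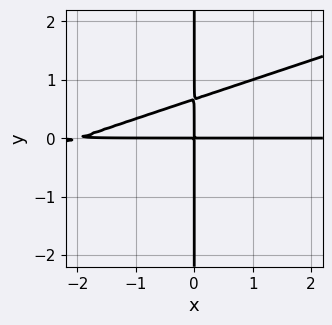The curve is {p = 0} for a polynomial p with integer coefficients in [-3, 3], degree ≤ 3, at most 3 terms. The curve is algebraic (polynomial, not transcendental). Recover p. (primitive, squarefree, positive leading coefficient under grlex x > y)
x^2*y - 3*x*y^2 + 2*x*y

Degree: a generic line meets the curve in up to 3 points, so deg p = 3.
Reading off the gridlines: the visible x-axis segment lies entirely on the curve; the visible y-axis segment lies entirely on the curve.
These observations pin down the coefficients.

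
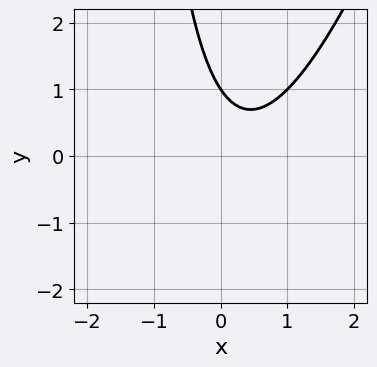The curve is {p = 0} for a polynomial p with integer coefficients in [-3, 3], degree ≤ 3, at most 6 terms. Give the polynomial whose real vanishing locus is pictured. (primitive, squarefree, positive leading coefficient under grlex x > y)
3*x^2 - x*y - 2*x - 2*y + 2

1. Degree: no degree-1 curve has this shape, so deg p = 2.
2. From the axis intercepts and sections: it crosses the y-axis at the gridline y = 1; it misses every integer gridline on the x-axis.
3. Solving for integer coefficients yields p as stated.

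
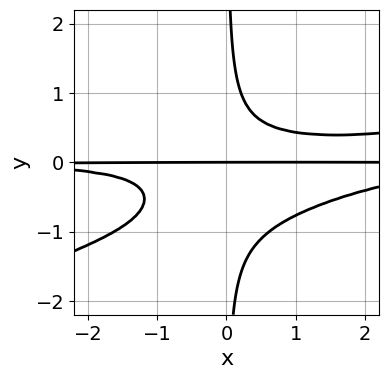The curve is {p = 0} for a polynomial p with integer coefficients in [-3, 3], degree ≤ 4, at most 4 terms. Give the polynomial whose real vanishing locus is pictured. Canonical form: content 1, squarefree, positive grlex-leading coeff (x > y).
1. deg p = 4. The shape is more complex than any degree-3 curve.
2. Against the integer gridlines: it meets the y-axis at y = 0 (among the integer gridlines); the visible x-axis segment lies entirely on the curve.
3. Matching integer coefficients to the picture gives p.

x^2*y^2 - 3*x*y^3 - 2*x*y^2 + y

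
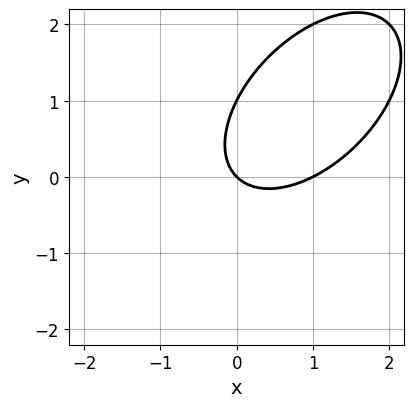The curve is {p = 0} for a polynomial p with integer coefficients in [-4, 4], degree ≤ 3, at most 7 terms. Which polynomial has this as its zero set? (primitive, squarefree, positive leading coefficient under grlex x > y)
x^2 - x*y + y^2 - x - y

First, deg p = 2.
Next, from the axis intercepts and sections: the x-axis gridline crossings are at x ∈ {0, 1}; the y-axis gridline crossings are at y ∈ {0, 1}.
Finally, fitting integer coefficients to these (and the overall shape) gives p.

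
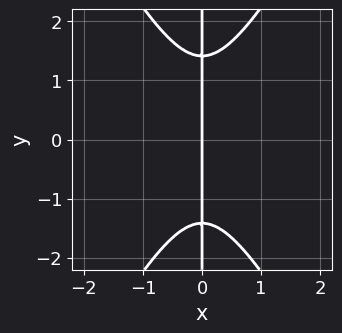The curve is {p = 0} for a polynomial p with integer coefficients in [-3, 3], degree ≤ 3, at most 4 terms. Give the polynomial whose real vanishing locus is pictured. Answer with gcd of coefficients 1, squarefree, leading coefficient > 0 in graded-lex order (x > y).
3*x^3 - x*y^2 + 2*x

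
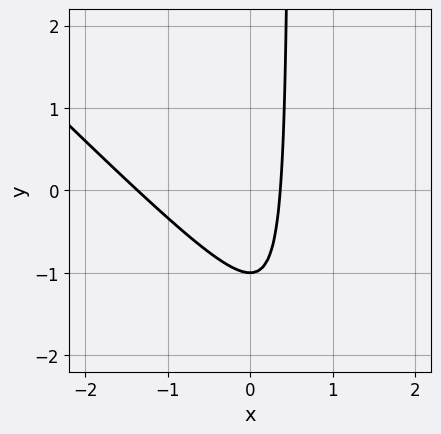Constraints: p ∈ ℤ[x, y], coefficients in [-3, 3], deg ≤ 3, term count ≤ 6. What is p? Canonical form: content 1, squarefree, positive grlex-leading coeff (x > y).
(a) The degree is 2 — no degree-1 curve has this shape.
(b) Reading off the gridlines: it crosses the y-axis at the gridline y = -1.
(c) Solving for integer coefficients yields p as stated.

2*x^2 + 2*x*y + 2*x - y - 1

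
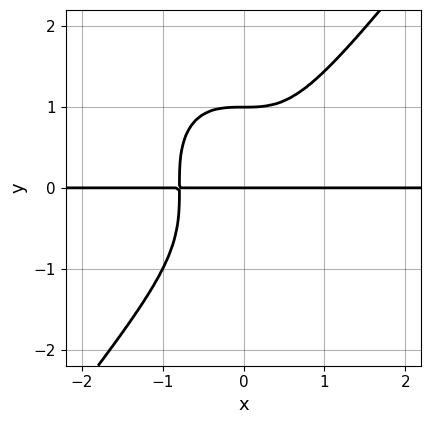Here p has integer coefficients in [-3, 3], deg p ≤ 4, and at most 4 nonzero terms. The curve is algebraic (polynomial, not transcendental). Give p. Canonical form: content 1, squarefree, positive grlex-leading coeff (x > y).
2*x^3*y - y^4 + y

1. deg p = 4. The shape is more complex than any degree-3 curve.
2. From the axis intercepts and sections: the visible x-axis segment lies entirely on the curve; the y-axis gridline crossings are at y ∈ {0, 1}.
3. Matching integer coefficients to the picture gives p.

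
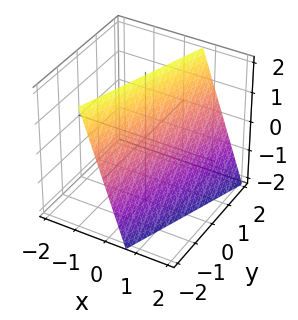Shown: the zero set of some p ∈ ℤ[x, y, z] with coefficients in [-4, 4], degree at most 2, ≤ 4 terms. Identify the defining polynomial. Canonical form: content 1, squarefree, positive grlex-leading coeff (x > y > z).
3*x - y + z - 2

The degree is 1 — every cross-section is a straight line — this is a plane.
Against the integer gridlines: it meets the z-axis at z = 2 (among the integer gridlines); it meets the y-axis at y = -2 (among the integer gridlines).
Together with the visible shape, these determine p as stated.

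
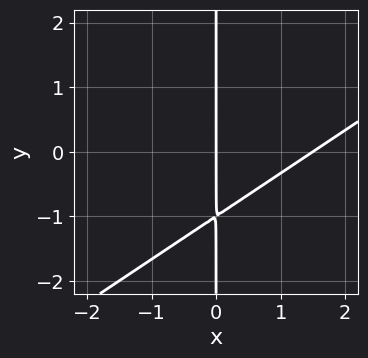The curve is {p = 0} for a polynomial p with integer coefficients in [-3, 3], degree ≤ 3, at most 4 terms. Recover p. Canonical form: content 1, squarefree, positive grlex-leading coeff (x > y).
(a) deg p = 2.
(b) Observable constraints: every point of the y-axis in the box is on the curve; one x-axis crossing is at x = 0.
(c) Putting this together gives p.

2*x^2 - 3*x*y - 3*x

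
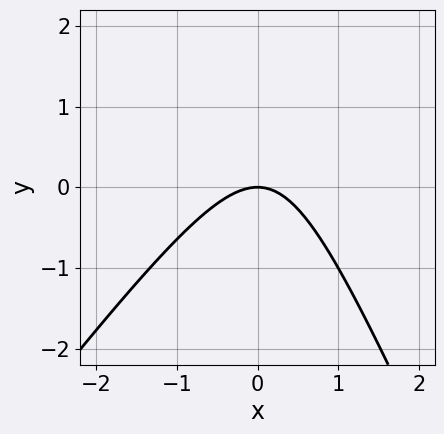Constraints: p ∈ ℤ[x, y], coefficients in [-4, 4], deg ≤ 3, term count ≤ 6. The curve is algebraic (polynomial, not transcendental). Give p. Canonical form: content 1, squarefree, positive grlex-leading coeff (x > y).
(a) The degree is 2 — a generic line meets the curve in up to 2 points.
(b) Reading off the gridlines: it crosses the x-axis at the gridline x = 0; it crosses the y-axis at the gridline y = 0.
(c) These observations pin down the coefficients.

3*x^2 - x*y - y^2 + 3*y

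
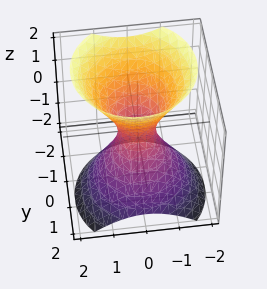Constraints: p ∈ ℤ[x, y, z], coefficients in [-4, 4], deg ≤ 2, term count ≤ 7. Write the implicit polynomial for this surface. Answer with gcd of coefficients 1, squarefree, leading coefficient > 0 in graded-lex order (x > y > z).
3*x^2 + 3*y^2 + 2*y*z - 2*z^2 - 1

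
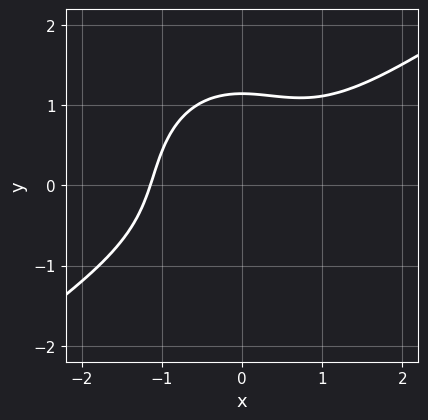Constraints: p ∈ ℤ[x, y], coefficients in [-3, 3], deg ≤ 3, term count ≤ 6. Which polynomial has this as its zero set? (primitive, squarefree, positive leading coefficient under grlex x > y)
2*x^3 - 2*x^2*y - 2*y^3 + 3

deg p = 3. A generic line meets the curve in up to 3 points.
Matching integer coefficients to the picture gives p.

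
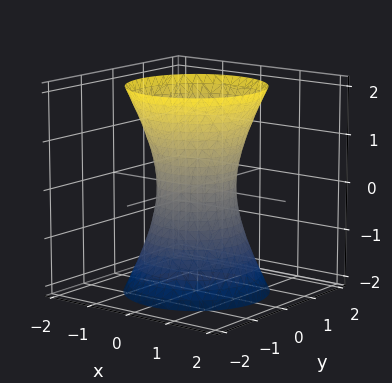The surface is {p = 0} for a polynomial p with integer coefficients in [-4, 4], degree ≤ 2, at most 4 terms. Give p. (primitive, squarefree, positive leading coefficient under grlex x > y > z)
1. The degree is 2 — an hourglass — one-sheet hyperboloid; a quadric.
2. Symmetries: rotational symmetry about the z-axis ⇒ p depends on x, y only through x² + y²; it's symmetric under z → −z, forcing even powers of z.
3. Reading off the gridlines: it misses every integer gridline on the z-axis; a circular section at z = 0 has radius between 0 and 1.
4. The integer polynomial consistent with all of this is the stated p.

3*x^2 + 3*y^2 - z^2 - 2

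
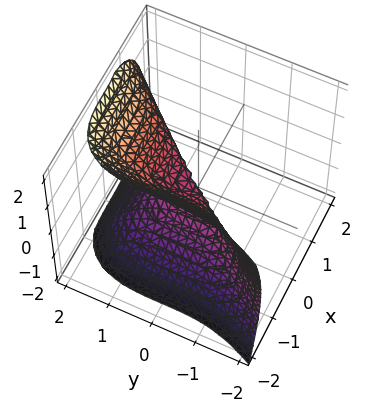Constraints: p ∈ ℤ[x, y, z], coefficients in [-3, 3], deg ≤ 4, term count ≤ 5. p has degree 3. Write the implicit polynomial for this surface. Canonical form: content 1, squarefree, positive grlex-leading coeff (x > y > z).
2*x^3 - y^3 + 2*z^2

1. deg p = 3. No degree-2 surface has this shape.
2. Against the integer gridlines: it meets the x-axis at x = 0 (among the integer gridlines); it crosses the y-axis at the gridline y = 0; it crosses the z-axis at the gridline z = 0.
3. The integer polynomial consistent with all of this is the stated p.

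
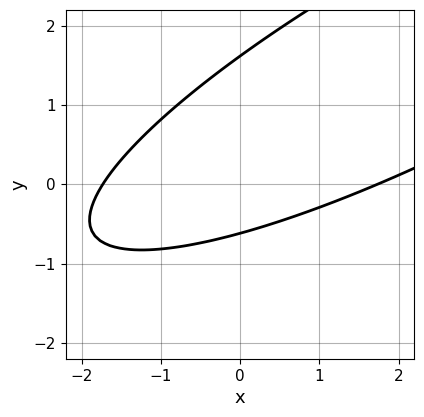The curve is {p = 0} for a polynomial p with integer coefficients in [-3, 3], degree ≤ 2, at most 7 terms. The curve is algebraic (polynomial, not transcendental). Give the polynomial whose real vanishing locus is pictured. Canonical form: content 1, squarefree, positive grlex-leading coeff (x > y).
x^2 - 3*x*y + 3*y^2 - 3*y - 3

1. Degree: no degree-1 curve has this shape, so deg p = 2.
2. Putting this together gives p.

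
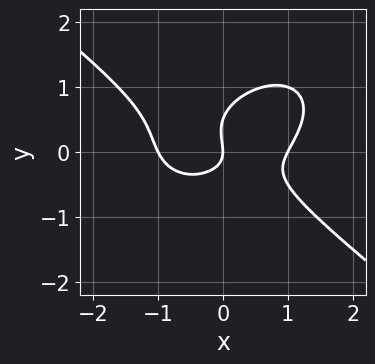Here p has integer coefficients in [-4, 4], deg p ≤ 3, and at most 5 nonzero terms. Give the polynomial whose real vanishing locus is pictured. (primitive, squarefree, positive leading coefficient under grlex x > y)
1. Degree: the shape is more complex than any degree-2 curve, so deg p = 3.
2. From the visible intercepts: it meets the y-axis at y = 0 (among the integer gridlines); among the integer gridlines, it crosses the x-axis at x ∈ {-1, 0, 1}.
3. Together with the visible shape, these determine p as stated.

x^3 + 2*y^3 - x*y - y^2 - x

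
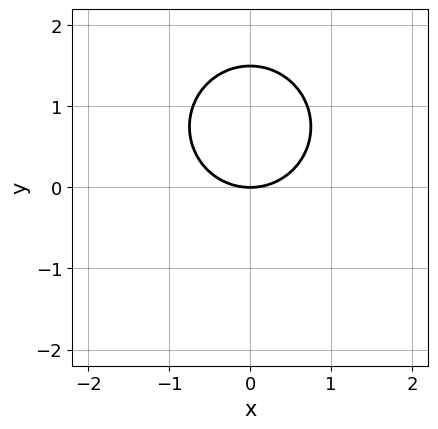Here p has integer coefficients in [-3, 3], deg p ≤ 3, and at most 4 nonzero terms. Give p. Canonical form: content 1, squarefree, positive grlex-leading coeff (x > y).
2*x^2 + 2*y^2 - 3*y

(a) The degree is 2 — no degree-1 curve has this shape.
(b) Symmetries: it's symmetric under x → −x, forcing even powers of x.
(c) Checking where it meets the axes: it meets the x-axis at x = 0 (among the integer gridlines); it crosses the y-axis at the gridline y = 0.
(d) Matching integer coefficients to the picture gives p.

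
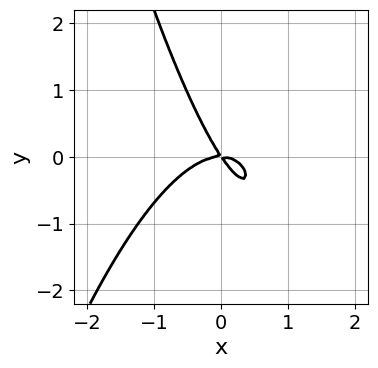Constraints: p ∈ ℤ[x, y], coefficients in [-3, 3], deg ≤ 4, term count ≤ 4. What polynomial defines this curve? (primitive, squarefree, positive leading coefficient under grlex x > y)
1. deg p = 3. A generic line meets the curve in up to 3 points.
2. From the visible intercepts: it crosses the x-axis at the gridline x = 0; one y-axis crossing is at y = 0.
3. Together with the visible shape, these determine p as stated.

3*x^3 + 3*x*y + 2*y^2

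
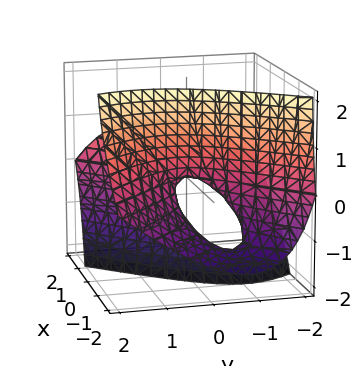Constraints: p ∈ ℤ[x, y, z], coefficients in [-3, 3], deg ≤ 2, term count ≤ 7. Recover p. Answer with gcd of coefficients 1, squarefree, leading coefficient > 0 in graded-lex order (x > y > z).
First, degree: no degree-1 surface has this shape, so deg p = 2.
Next, checking where it meets the axes: one z-axis crossing is at z = 0; it crosses the y-axis at the gridline y = 0; one x-axis crossing is at x = 0.
Finally, fitting integer coefficients to these (and the overall shape) gives p.

x^2 - 2*x*z - y^2 + y*z - z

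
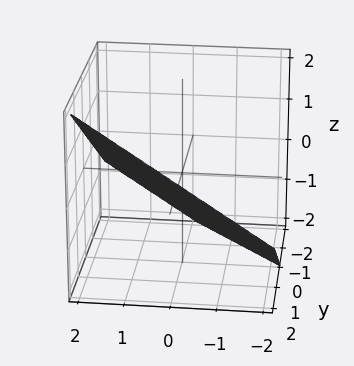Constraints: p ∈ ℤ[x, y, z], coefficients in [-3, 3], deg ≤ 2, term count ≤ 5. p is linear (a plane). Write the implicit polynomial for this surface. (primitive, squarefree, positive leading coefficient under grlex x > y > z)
2*x + 2*y - 3*z - 2

deg p = 1. Every cross-section is a straight line — this is a plane.
Checking where it meets the axes: it meets the x-axis at x = 1 (among the integer gridlines); it crosses the y-axis at the gridline y = 1.
Assembling these constraints gives the stated polynomial.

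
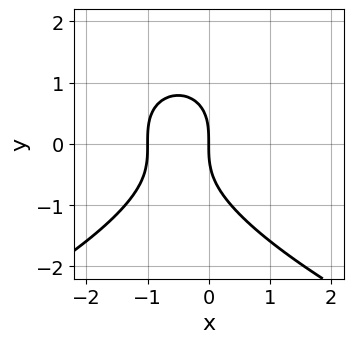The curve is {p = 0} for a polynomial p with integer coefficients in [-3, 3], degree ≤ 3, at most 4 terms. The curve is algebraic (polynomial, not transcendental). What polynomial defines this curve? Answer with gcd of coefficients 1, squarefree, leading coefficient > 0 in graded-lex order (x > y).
The degree is 3 — the shape is more complex than any degree-2 curve.
Against the integer gridlines: it crosses the y-axis at the gridline y = 0; among the integer gridlines, it crosses the x-axis at x ∈ {-1, 0}.
These observations pin down the coefficients.

y^3 + 2*x^2 + 2*x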